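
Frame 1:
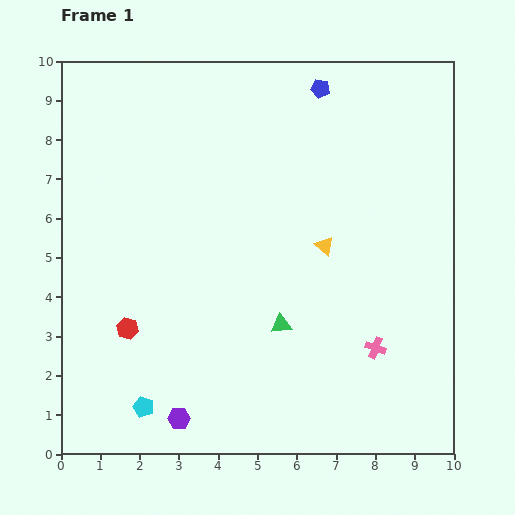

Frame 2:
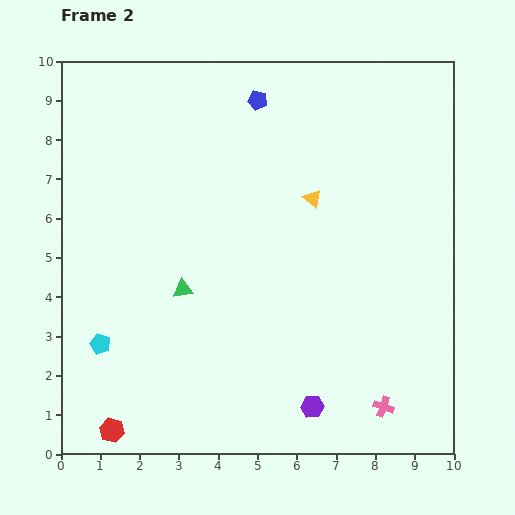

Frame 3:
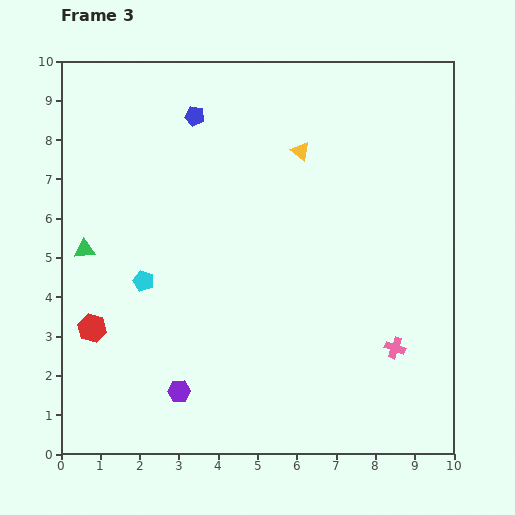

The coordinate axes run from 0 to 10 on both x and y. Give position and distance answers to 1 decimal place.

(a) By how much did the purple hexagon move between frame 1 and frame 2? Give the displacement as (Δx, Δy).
(3.4, 0.3)

The purple hexagon was at (3.0, 0.9) in frame 1 and (6.4, 1.2) in frame 2.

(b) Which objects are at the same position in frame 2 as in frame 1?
none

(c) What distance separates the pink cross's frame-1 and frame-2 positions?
1.5

The pink cross moved from (8.0, 2.7) to (8.2, 1.2), a distance of √(0.2² + 1.5²) ≈ 1.5.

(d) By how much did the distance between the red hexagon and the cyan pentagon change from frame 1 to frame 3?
-0.2

Distance in frame 1: 2.0. Distance in frame 3: 1.8.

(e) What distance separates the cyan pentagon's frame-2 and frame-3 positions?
1.9

The cyan pentagon moved from (1.0, 2.8) to (2.1, 4.4), a distance of √(1.1² + 1.6²) ≈ 1.9.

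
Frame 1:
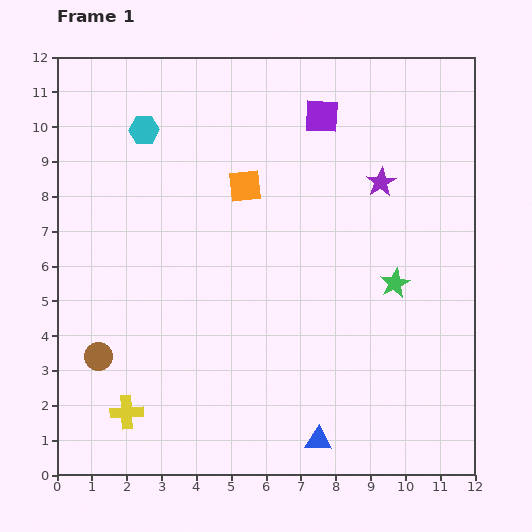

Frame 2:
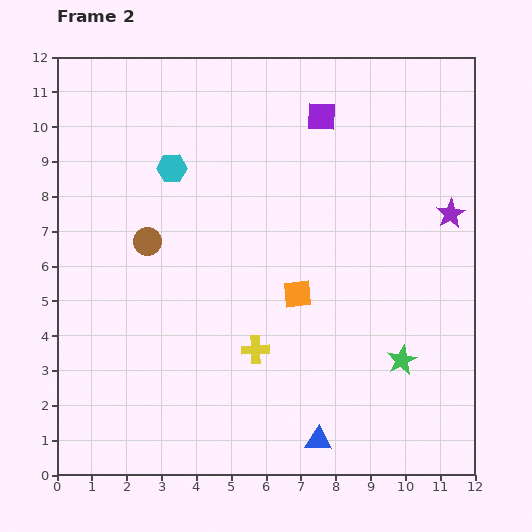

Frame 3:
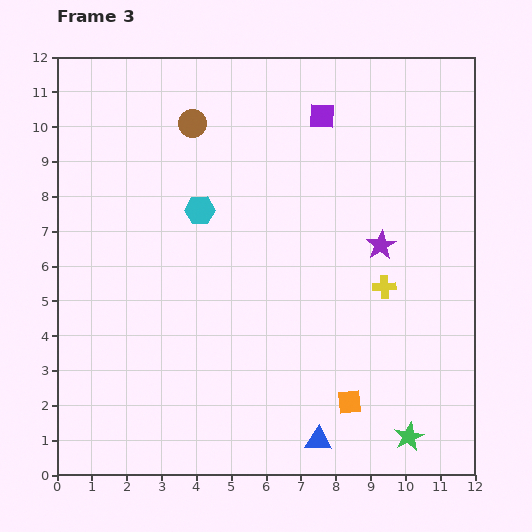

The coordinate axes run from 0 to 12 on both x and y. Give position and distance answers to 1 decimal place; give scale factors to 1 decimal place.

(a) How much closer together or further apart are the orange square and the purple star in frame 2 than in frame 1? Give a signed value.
+1.1

Distance in frame 1: 3.9. Distance in frame 2: 5.0.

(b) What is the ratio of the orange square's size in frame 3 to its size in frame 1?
0.7×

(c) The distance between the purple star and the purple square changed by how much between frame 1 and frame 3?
+1.6

Distance in frame 1: 2.5. Distance in frame 3: 4.1.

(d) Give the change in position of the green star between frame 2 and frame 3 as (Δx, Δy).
(0.2, -2.2)

The green star was at (9.9, 3.3) in frame 2 and (10.1, 1.1) in frame 3.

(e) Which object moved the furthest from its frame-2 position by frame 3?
the yellow cross

(moved 4.1; next 3.6)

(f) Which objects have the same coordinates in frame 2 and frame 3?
the purple square, the blue triangle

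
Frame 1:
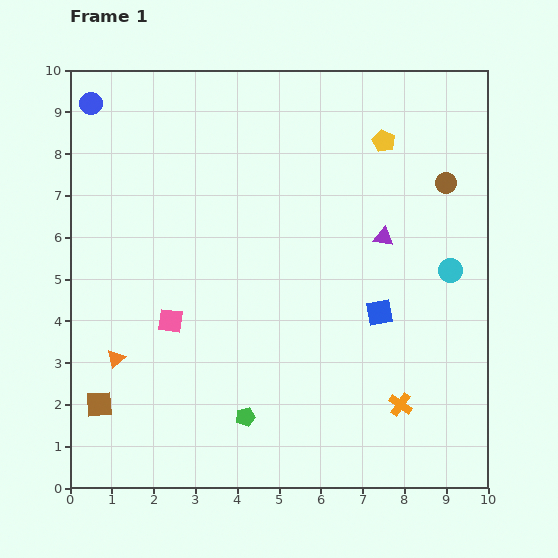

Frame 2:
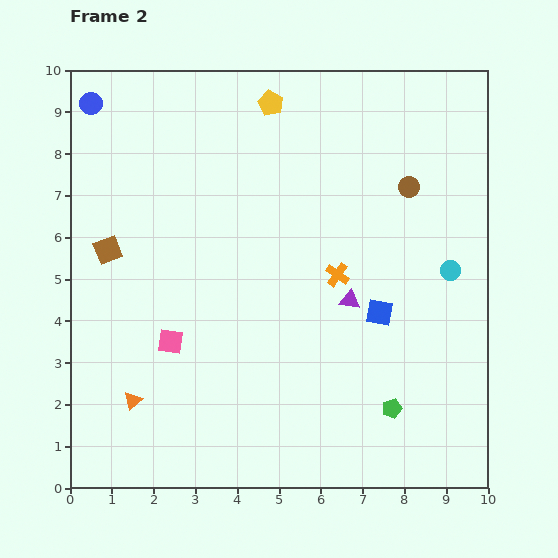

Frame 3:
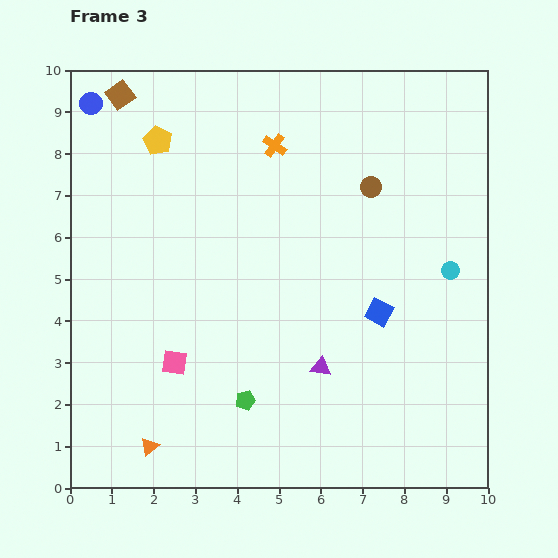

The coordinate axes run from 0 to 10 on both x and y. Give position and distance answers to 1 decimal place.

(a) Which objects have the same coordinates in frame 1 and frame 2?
the cyan circle, the blue circle, the blue square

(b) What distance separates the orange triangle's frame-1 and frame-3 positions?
2.2

The orange triangle moved from (1.1, 3.1) to (1.9, 1.0), a distance of √(0.8² + 2.1²) ≈ 2.2.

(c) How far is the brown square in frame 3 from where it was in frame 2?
3.7

The brown square moved from (0.9, 5.7) to (1.2, 9.4), a distance of √(0.3² + 3.7²) ≈ 3.7.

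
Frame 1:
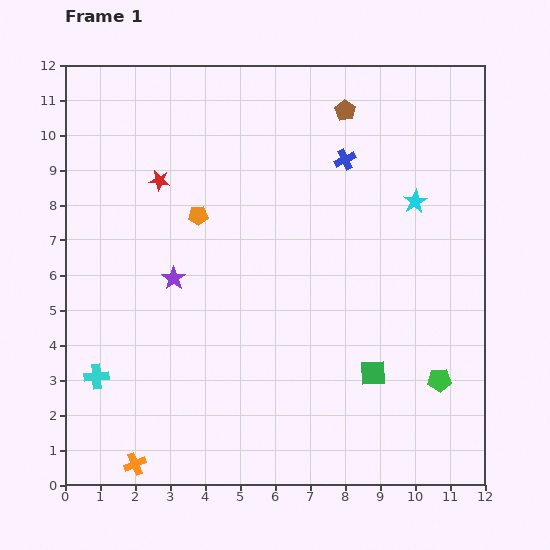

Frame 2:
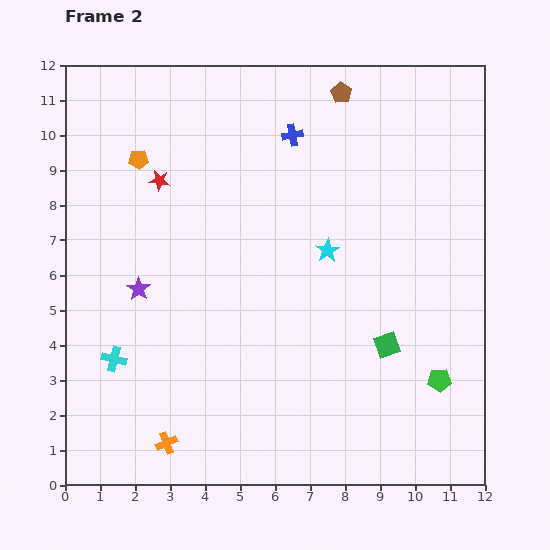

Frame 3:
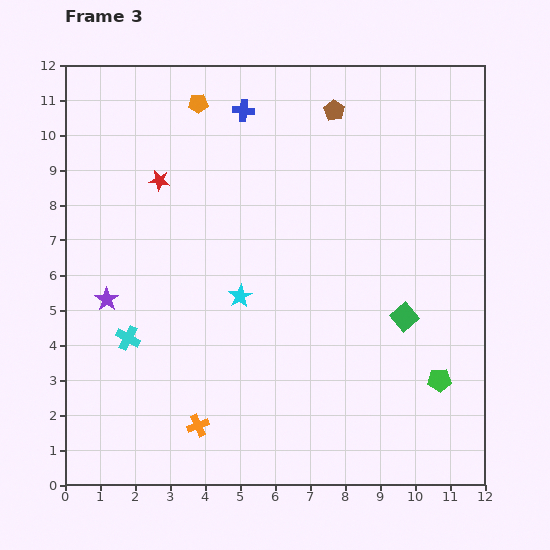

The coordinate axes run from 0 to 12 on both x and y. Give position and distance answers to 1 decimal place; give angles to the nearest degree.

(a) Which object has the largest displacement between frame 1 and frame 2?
the cyan star

(moved 2.9; next 2.3)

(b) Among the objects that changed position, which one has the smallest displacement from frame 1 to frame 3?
the brown pentagon

(moved 0.3)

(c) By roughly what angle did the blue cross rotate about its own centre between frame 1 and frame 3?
31° clockwise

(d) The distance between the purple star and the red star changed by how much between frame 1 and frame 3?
+0.9

Distance in frame 1: 2.8. Distance in frame 3: 3.7.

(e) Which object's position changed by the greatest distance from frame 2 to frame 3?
the cyan star

(moved 2.8; next 2.3)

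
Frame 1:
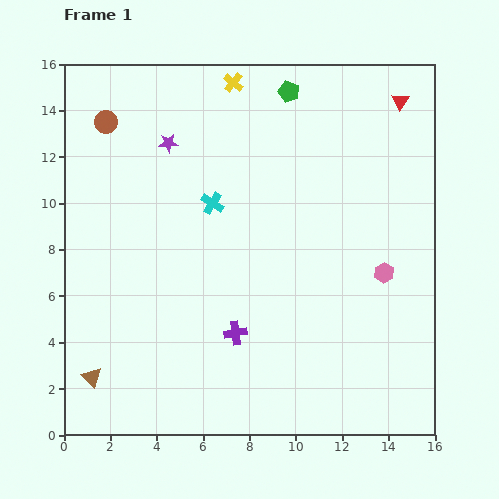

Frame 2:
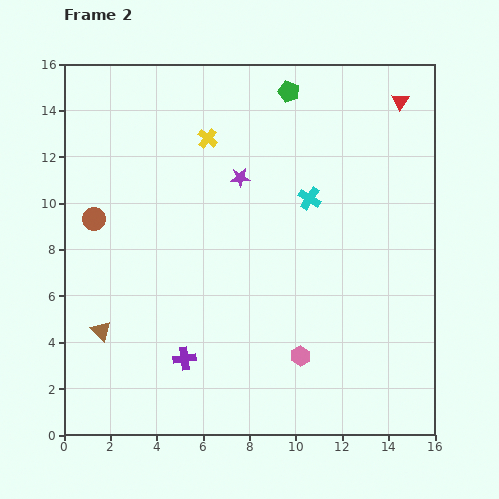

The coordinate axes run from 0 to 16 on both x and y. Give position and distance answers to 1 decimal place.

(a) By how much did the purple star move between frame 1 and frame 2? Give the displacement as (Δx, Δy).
(3.1, -1.5)

The purple star was at (4.5, 12.6) in frame 1 and (7.6, 11.1) in frame 2.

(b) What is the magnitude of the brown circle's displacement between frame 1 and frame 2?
4.2

The brown circle moved from (1.8, 13.5) to (1.3, 9.3), a distance of √(0.5² + 4.2²) ≈ 4.2.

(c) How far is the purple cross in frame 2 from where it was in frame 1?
2.5

The purple cross moved from (7.4, 4.4) to (5.2, 3.3), a distance of √(2.2² + 1.1²) ≈ 2.5.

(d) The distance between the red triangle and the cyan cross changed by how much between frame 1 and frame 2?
-3.5

Distance in frame 1: 9.2. Distance in frame 2: 5.7.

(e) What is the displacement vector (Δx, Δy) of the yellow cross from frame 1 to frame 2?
(-1.1, -2.4)

The yellow cross was at (7.3, 15.2) in frame 1 and (6.2, 12.8) in frame 2.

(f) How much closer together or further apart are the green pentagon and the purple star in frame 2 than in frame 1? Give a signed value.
-1.3

Distance in frame 1: 5.6. Distance in frame 2: 4.3.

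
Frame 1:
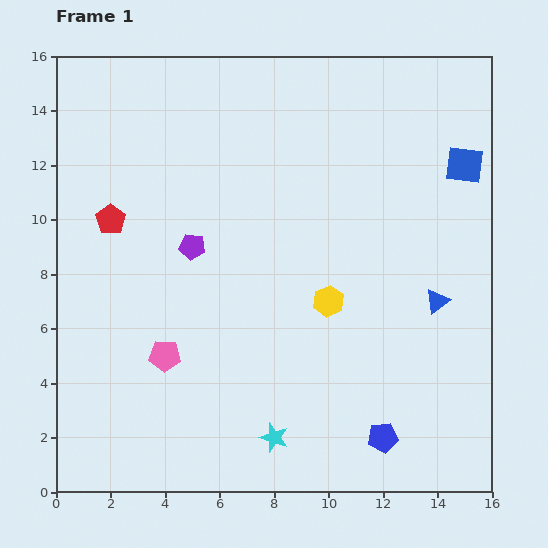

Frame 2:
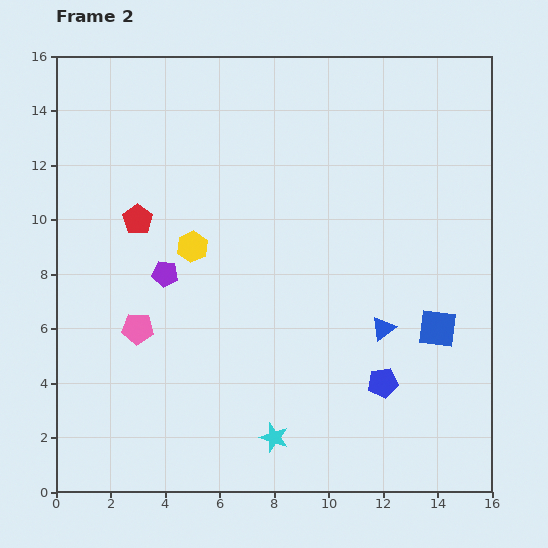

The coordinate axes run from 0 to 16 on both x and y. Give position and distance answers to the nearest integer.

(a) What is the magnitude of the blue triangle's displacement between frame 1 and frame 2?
2

The blue triangle moved from (14, 7) to (12, 6), a distance of √(2² + 1²) ≈ 2.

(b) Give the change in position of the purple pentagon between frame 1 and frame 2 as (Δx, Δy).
(-1, -1)

The purple pentagon was at (5, 9) in frame 1 and (4, 8) in frame 2.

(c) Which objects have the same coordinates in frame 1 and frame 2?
the cyan star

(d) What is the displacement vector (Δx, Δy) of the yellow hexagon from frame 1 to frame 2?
(-5, 2)

The yellow hexagon was at (10, 7) in frame 1 and (5, 9) in frame 2.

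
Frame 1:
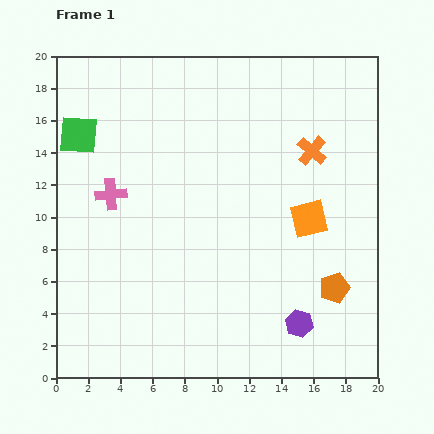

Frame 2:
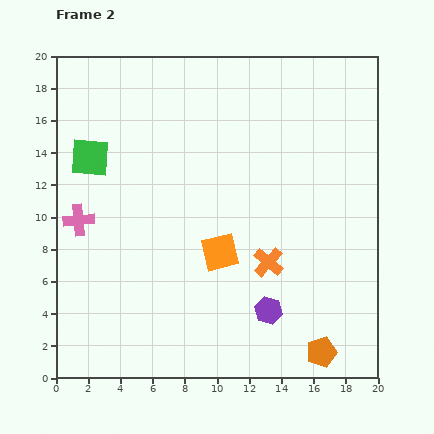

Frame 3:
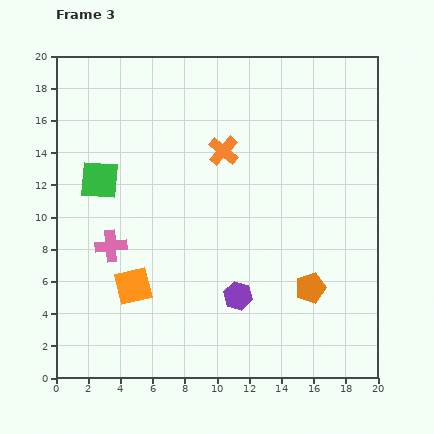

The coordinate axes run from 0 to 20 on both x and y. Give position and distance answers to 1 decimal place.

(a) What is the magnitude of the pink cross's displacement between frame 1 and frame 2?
2.6

The pink cross moved from (3.4, 11.4) to (1.4, 9.8), a distance of √(2.0² + 1.6²) ≈ 2.6.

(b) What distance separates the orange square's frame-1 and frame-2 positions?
5.9

The orange square moved from (15.7, 9.9) to (10.2, 7.8), a distance of √(5.5² + 2.1²) ≈ 5.9.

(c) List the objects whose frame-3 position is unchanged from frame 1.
none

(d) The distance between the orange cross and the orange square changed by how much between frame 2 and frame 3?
+7.0

Distance in frame 2: 3.1. Distance in frame 3: 10.1.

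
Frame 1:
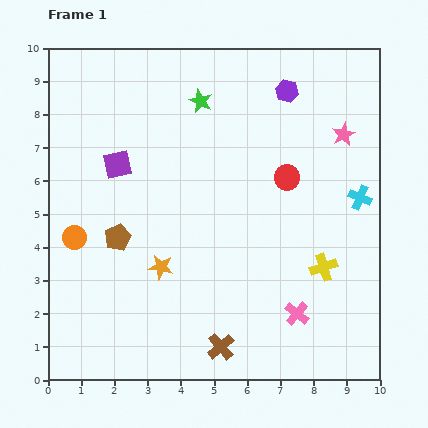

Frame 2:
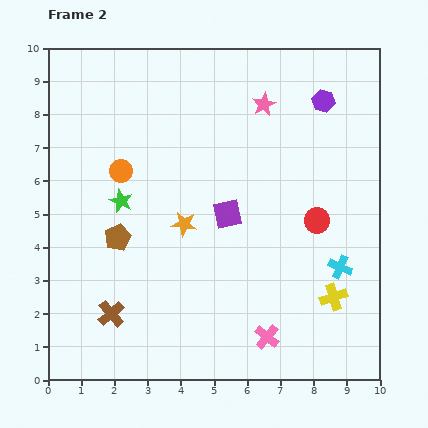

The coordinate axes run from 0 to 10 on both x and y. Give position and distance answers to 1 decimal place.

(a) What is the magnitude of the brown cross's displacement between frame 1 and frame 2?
3.4

The brown cross moved from (5.2, 1.0) to (1.9, 2.0), a distance of √(3.3² + 1.0²) ≈ 3.4.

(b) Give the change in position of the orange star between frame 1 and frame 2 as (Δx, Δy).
(0.7, 1.3)

The orange star was at (3.4, 3.4) in frame 1 and (4.1, 4.7) in frame 2.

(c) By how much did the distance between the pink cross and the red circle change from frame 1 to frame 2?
-0.3

Distance in frame 1: 4.1. Distance in frame 2: 3.8.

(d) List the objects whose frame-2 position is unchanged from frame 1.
the brown pentagon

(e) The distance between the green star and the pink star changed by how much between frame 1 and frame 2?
+0.8

Distance in frame 1: 4.4. Distance in frame 2: 5.2.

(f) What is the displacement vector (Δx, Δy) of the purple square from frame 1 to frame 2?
(3.3, -1.5)

The purple square was at (2.1, 6.5) in frame 1 and (5.4, 5.0) in frame 2.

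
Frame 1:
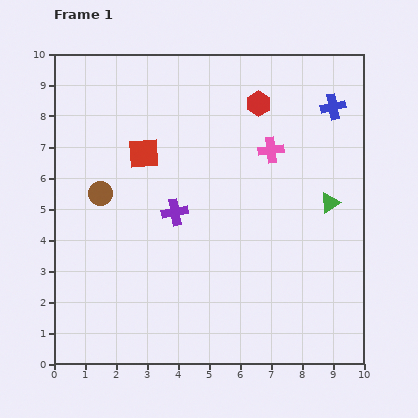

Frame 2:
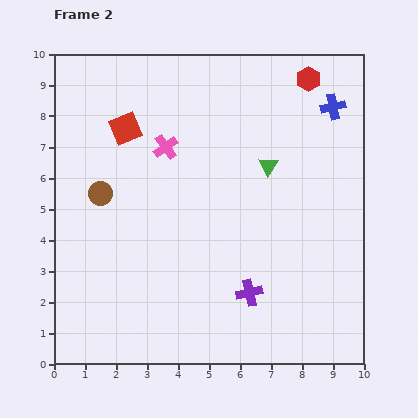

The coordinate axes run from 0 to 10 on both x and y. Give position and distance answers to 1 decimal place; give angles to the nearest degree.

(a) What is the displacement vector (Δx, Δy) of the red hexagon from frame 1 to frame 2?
(1.6, 0.8)

The red hexagon was at (6.6, 8.4) in frame 1 and (8.2, 9.2) in frame 2.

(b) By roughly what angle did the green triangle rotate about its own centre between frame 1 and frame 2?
26° counter-clockwise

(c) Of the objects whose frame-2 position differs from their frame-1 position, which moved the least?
the red square

(moved 1.0)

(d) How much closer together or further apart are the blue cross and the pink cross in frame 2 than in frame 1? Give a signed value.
+3.2

Distance in frame 1: 2.4. Distance in frame 2: 5.6.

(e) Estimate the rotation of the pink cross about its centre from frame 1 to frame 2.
28° counter-clockwise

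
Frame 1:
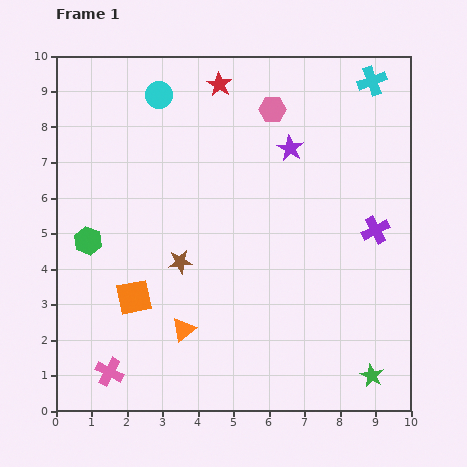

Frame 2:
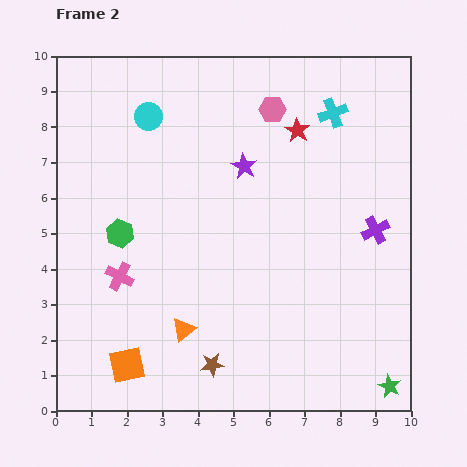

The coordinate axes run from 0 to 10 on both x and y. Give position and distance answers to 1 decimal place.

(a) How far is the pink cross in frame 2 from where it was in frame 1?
2.7

The pink cross moved from (1.5, 1.1) to (1.8, 3.8), a distance of √(0.3² + 2.7²) ≈ 2.7.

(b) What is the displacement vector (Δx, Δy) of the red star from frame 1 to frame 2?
(2.2, -1.3)

The red star was at (4.6, 9.2) in frame 1 and (6.8, 7.9) in frame 2.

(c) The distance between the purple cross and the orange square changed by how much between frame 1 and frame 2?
+0.9

Distance in frame 1: 7.1. Distance in frame 2: 8.0.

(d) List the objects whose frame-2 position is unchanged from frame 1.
the orange triangle, the pink hexagon, the purple cross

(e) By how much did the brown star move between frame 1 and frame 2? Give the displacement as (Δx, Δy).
(0.9, -2.9)

The brown star was at (3.5, 4.2) in frame 1 and (4.4, 1.3) in frame 2.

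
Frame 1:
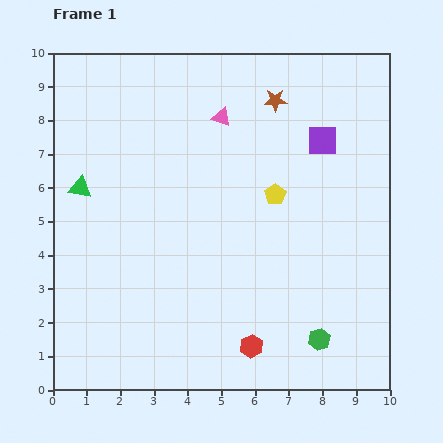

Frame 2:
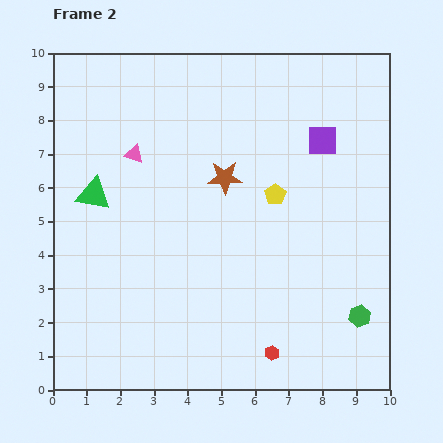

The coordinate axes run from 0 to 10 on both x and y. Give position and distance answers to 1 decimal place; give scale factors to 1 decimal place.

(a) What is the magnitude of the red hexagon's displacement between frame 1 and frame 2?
0.6

The red hexagon moved from (5.9, 1.3) to (6.5, 1.1), a distance of √(0.6² + 0.2²) ≈ 0.6.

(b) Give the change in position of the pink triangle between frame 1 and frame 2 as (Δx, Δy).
(-2.6, -1.1)

The pink triangle was at (5.0, 8.1) in frame 1 and (2.4, 7.0) in frame 2.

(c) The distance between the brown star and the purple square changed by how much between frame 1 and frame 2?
+1.3

Distance in frame 1: 1.8. Distance in frame 2: 3.1.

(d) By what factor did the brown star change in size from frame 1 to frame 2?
1.5×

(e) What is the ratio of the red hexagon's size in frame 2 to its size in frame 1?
0.6×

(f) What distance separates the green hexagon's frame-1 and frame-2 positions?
1.4

The green hexagon moved from (7.9, 1.5) to (9.1, 2.2), a distance of √(1.2² + 0.7²) ≈ 1.4.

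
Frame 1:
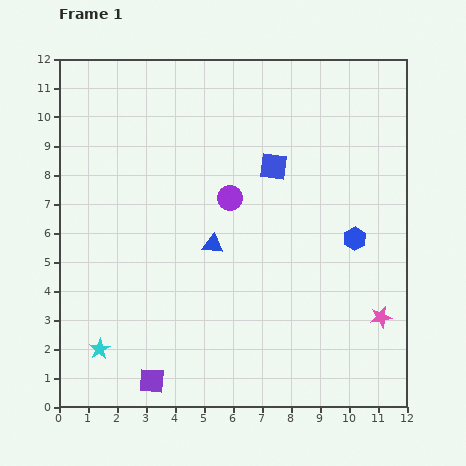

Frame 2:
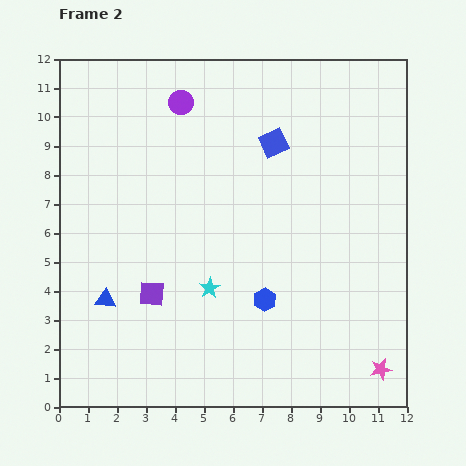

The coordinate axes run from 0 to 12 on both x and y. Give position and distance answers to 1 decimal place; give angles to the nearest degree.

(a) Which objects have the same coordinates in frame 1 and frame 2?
none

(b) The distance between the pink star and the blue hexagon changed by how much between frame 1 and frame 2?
+1.9

Distance in frame 1: 2.8. Distance in frame 2: 4.7.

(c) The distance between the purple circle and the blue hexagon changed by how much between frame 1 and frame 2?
+2.9

Distance in frame 1: 4.5. Distance in frame 2: 7.4.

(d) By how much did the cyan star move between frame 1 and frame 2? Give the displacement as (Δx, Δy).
(3.8, 2.1)

The cyan star was at (1.4, 2.0) in frame 1 and (5.2, 4.1) in frame 2.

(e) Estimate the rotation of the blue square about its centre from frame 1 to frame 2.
33° counter-clockwise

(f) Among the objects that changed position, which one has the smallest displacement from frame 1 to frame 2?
the blue square

(moved 0.8)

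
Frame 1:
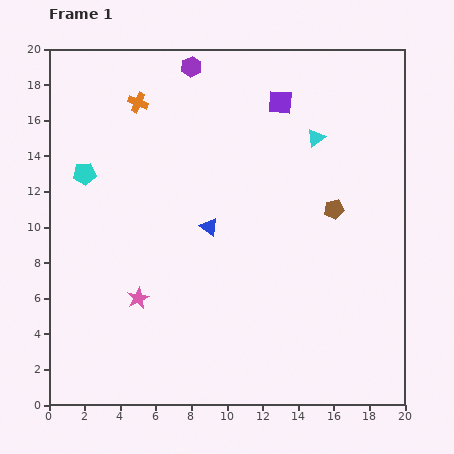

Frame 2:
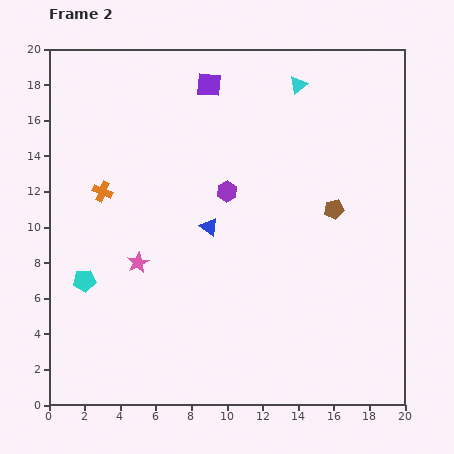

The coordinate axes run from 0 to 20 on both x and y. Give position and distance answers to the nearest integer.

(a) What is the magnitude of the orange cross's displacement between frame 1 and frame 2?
5

The orange cross moved from (5, 17) to (3, 12), a distance of √(2² + 5²) ≈ 5.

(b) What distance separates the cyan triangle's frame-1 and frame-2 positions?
3

The cyan triangle moved from (15, 15) to (14, 18), a distance of √(1² + 3²) ≈ 3.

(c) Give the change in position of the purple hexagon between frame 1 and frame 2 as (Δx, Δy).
(2, -7)

The purple hexagon was at (8, 19) in frame 1 and (10, 12) in frame 2.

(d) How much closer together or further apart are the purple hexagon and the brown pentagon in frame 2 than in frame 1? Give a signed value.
-5

Distance in frame 1: 11. Distance in frame 2: 6.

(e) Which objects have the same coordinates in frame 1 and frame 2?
the brown pentagon, the blue triangle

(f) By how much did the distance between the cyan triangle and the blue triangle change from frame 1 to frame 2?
+1

Distance in frame 1: 8. Distance in frame 2: 9.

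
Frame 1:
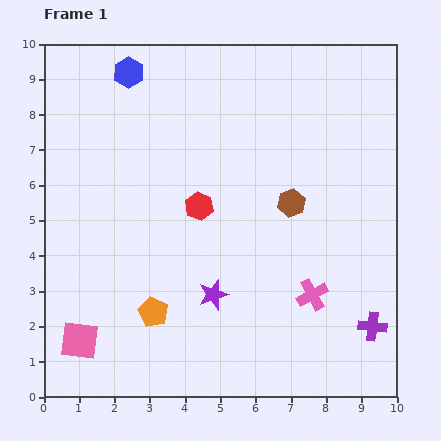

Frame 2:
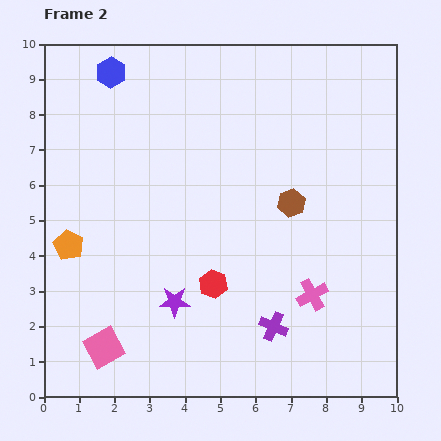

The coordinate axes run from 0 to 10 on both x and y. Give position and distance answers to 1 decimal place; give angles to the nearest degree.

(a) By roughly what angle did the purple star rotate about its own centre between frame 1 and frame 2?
17° clockwise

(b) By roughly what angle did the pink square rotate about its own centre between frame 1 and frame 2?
37° counter-clockwise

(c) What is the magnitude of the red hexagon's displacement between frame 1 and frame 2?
2.2

The red hexagon moved from (4.4, 5.4) to (4.8, 3.2), a distance of √(0.4² + 2.2²) ≈ 2.2.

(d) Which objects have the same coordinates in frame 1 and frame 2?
the pink cross, the brown hexagon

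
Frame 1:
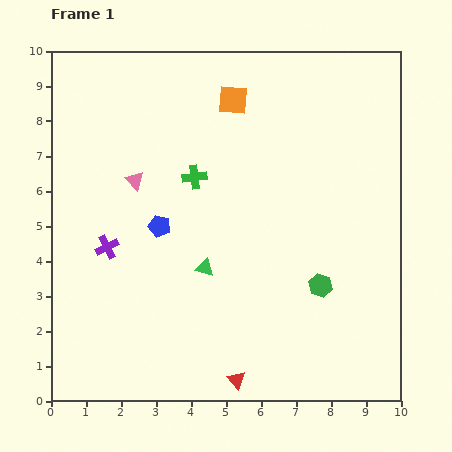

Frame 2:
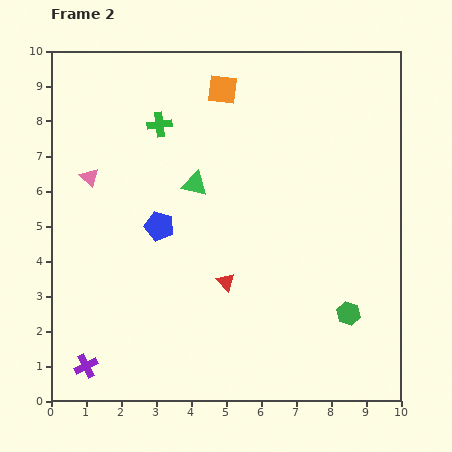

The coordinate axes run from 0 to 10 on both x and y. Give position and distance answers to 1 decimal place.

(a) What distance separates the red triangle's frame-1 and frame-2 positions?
2.8

The red triangle moved from (5.3, 0.6) to (5.0, 3.4), a distance of √(0.3² + 2.8²) ≈ 2.8.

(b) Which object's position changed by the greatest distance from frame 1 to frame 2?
the purple cross

(moved 3.5; next 2.8)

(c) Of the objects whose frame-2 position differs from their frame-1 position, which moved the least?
the orange square

(moved 0.4)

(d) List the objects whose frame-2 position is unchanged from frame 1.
the blue pentagon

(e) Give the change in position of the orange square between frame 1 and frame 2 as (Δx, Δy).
(-0.3, 0.3)

The orange square was at (5.2, 8.6) in frame 1 and (4.9, 8.9) in frame 2.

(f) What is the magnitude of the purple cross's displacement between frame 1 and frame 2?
3.5

The purple cross moved from (1.6, 4.4) to (1.0, 1.0), a distance of √(0.6² + 3.4²) ≈ 3.5.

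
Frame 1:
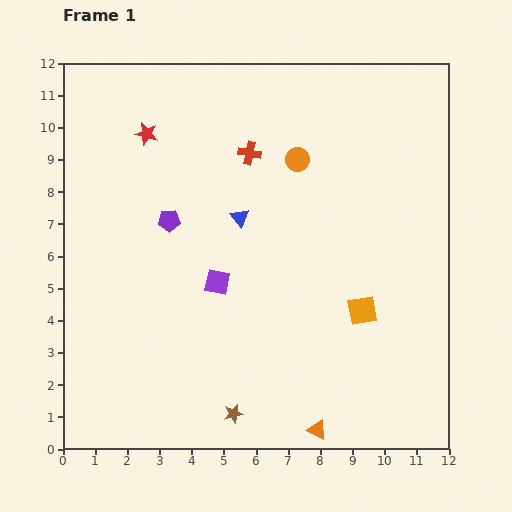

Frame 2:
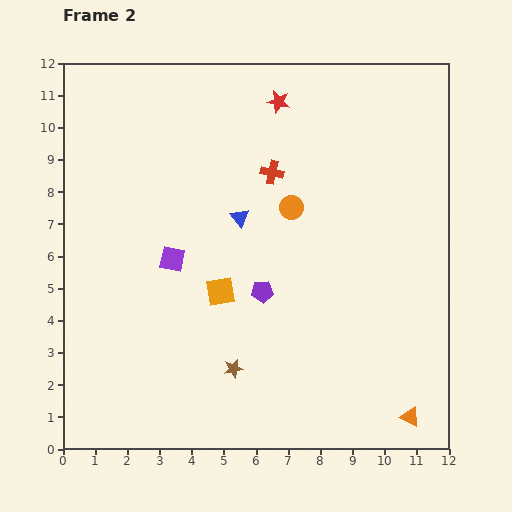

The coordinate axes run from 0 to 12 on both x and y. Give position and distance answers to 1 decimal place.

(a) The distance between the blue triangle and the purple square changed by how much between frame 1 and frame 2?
+0.4

Distance in frame 1: 2.1. Distance in frame 2: 2.5.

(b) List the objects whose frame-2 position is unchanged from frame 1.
the blue triangle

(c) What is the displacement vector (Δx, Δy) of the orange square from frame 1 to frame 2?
(-4.4, 0.6)

The orange square was at (9.3, 4.3) in frame 1 and (4.9, 4.9) in frame 2.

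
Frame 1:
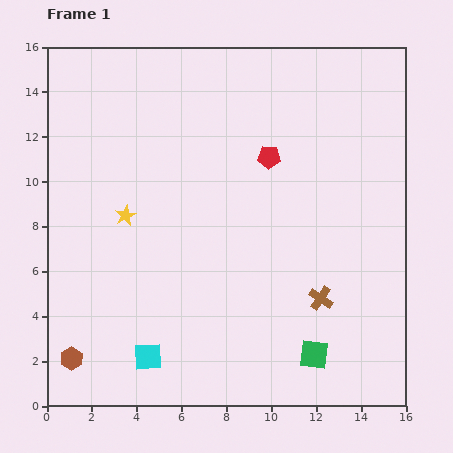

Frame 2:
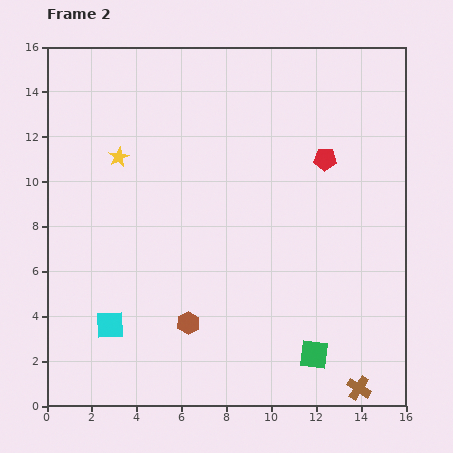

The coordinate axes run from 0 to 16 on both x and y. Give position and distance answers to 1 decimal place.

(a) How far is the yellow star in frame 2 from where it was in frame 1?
2.6

The yellow star moved from (3.5, 8.5) to (3.2, 11.1), a distance of √(0.3² + 2.6²) ≈ 2.6.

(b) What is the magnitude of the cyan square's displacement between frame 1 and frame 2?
2.2

The cyan square moved from (4.5, 2.2) to (2.8, 3.6), a distance of √(1.7² + 1.4²) ≈ 2.2.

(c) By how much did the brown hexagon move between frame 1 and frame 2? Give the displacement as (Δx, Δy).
(5.2, 1.6)

The brown hexagon was at (1.1, 2.1) in frame 1 and (6.3, 3.7) in frame 2.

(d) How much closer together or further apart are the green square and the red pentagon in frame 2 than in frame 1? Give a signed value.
-0.3

Distance in frame 1: 9.0. Distance in frame 2: 8.7.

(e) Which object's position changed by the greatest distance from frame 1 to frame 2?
the brown hexagon

(moved 5.4; next 4.3)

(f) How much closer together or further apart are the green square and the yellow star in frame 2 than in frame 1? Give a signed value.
+2.0

Distance in frame 1: 10.4. Distance in frame 2: 12.4.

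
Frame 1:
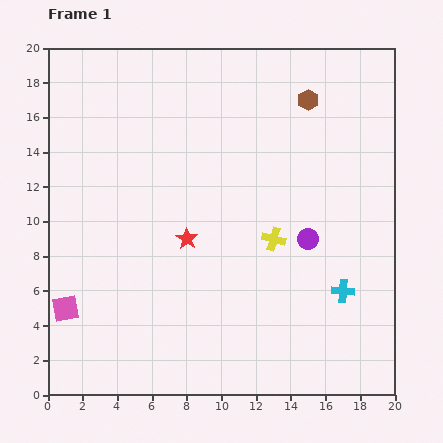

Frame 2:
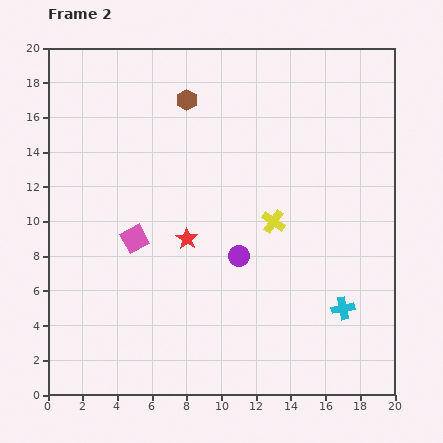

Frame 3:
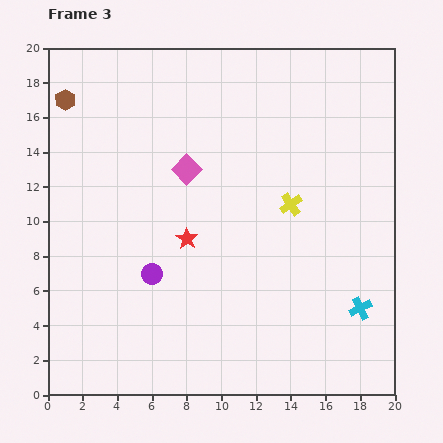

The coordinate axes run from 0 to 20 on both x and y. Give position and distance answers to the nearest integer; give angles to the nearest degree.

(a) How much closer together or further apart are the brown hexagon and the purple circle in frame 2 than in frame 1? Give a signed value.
+1

Distance in frame 1: 8. Distance in frame 2: 9.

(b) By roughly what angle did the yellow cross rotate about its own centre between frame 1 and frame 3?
40° clockwise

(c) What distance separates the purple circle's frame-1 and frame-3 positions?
9

The purple circle moved from (15, 9) to (6, 7), a distance of √(9² + 2²) ≈ 9.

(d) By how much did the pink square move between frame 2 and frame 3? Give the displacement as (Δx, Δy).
(3, 4)

The pink square was at (5, 9) in frame 2 and (8, 13) in frame 3.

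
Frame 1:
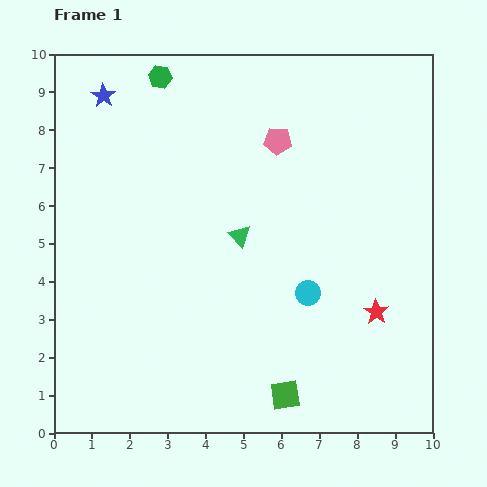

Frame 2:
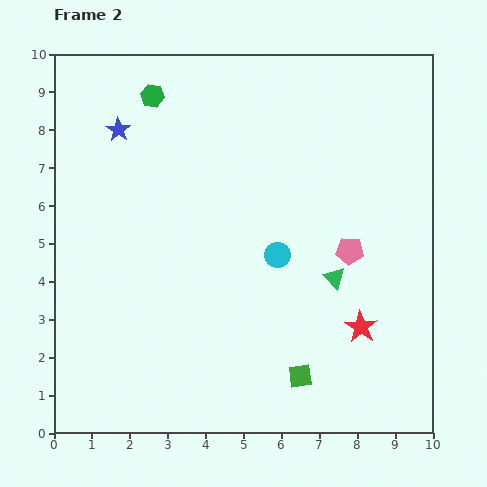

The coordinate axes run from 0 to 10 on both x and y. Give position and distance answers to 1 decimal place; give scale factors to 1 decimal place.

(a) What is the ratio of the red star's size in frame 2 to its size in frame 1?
1.3×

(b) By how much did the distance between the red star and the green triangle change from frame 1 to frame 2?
-2.6

Distance in frame 1: 4.1. Distance in frame 2: 1.5.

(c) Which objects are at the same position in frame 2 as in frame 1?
none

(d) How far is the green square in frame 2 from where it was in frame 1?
0.6

The green square moved from (6.1, 1.0) to (6.5, 1.5), a distance of √(0.4² + 0.5²) ≈ 0.6.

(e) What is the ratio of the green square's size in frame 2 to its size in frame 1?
0.8×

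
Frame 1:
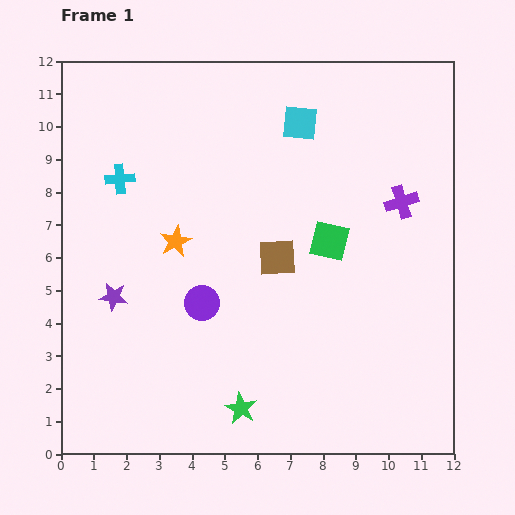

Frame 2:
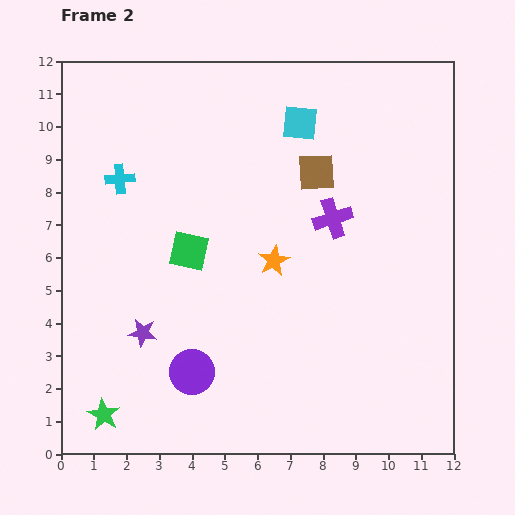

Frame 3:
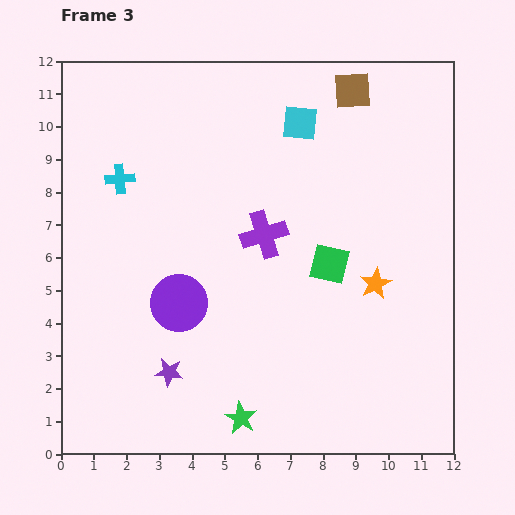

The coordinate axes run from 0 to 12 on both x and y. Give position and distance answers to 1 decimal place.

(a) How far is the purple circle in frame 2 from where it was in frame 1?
2.1

The purple circle moved from (4.3, 4.6) to (4.0, 2.5), a distance of √(0.3² + 2.1²) ≈ 2.1.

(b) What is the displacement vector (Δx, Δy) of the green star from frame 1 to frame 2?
(-4.2, -0.2)

The green star was at (5.5, 1.4) in frame 1 and (1.3, 1.2) in frame 2.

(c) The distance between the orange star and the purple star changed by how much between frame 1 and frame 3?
+4.4

Distance in frame 1: 2.5. Distance in frame 3: 6.9.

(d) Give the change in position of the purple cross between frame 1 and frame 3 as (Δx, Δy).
(-4.2, -1.0)

The purple cross was at (10.4, 7.7) in frame 1 and (6.2, 6.7) in frame 3.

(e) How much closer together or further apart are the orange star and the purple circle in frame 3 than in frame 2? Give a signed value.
+1.8

Distance in frame 2: 4.2. Distance in frame 3: 6.0.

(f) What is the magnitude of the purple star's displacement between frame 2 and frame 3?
1.4

The purple star moved from (2.5, 3.7) to (3.3, 2.5), a distance of √(0.8² + 1.2²) ≈ 1.4.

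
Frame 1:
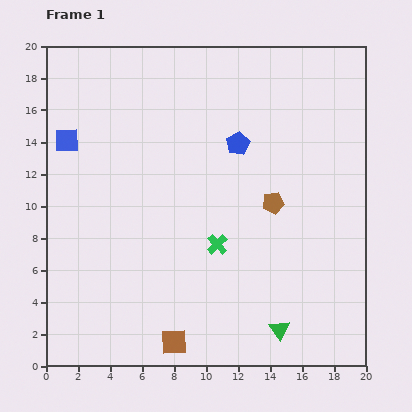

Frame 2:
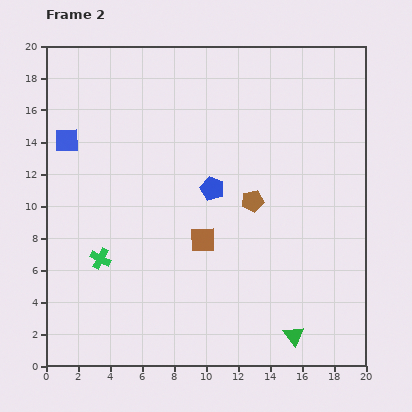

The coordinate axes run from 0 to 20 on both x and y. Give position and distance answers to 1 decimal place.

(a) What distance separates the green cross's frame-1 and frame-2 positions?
7.4

The green cross moved from (10.7, 7.6) to (3.4, 6.7), a distance of √(7.3² + 0.9²) ≈ 7.4.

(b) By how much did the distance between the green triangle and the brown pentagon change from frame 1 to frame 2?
+0.9

Distance in frame 1: 7.9. Distance in frame 2: 8.8.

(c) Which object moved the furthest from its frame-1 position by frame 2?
the green cross

(moved 7.4; next 6.6)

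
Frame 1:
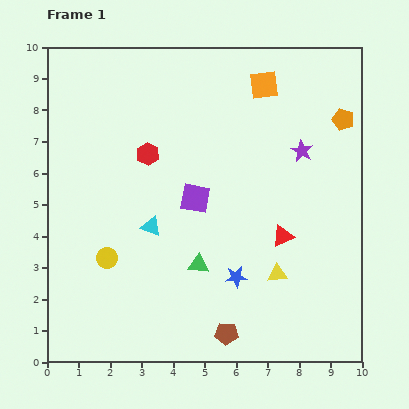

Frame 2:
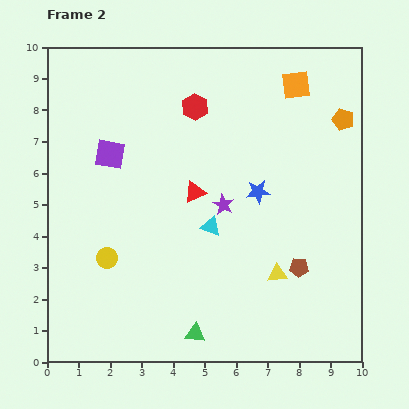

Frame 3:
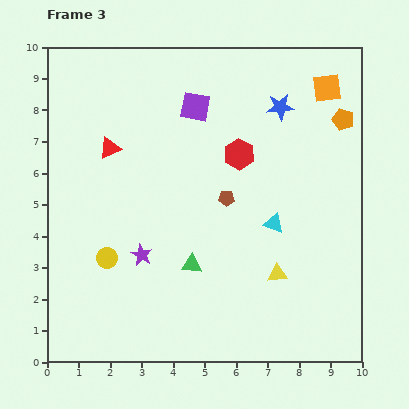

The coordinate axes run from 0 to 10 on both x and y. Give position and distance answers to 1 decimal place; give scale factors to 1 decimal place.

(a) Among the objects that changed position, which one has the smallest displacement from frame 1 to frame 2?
the orange square

(moved 1.0)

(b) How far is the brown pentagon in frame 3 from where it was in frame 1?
4.3

The brown pentagon moved from (5.7, 0.9) to (5.7, 5.2), a distance of √(0.0² + 4.3²) ≈ 4.3.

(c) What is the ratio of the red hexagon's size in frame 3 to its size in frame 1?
1.4×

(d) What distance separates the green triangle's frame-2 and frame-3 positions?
2.2

The green triangle moved from (4.7, 0.9) to (4.6, 3.1), a distance of √(0.1² + 2.2²) ≈ 2.2.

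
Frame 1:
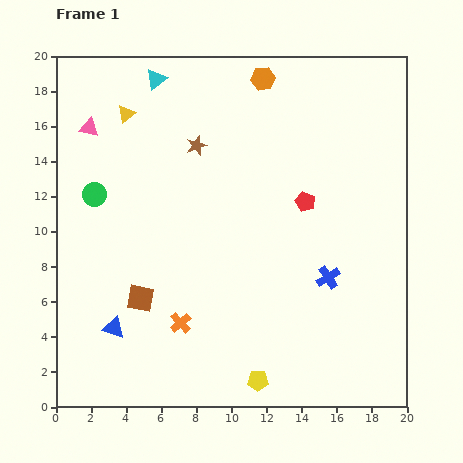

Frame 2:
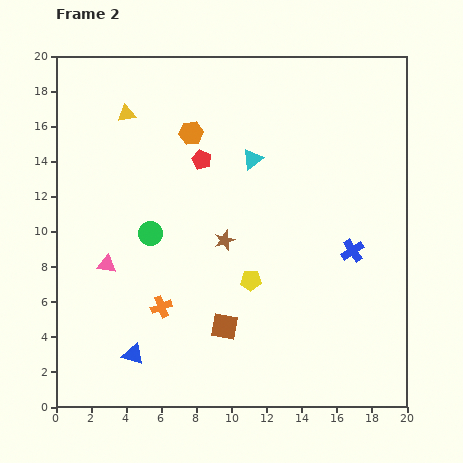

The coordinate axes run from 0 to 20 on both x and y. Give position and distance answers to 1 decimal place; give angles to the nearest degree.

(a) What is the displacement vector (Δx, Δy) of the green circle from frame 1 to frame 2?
(3.2, -2.2)

The green circle was at (2.2, 12.1) in frame 1 and (5.4, 9.9) in frame 2.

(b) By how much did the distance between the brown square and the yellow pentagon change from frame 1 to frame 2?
-5.2

Distance in frame 1: 8.2. Distance in frame 2: 3.0.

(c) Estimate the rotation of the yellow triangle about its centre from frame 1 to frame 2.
27° clockwise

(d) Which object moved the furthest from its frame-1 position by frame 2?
the pink triangle

(moved 7.9; next 7.2)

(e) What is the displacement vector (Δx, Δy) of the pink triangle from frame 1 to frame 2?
(1.0, -7.8)

The pink triangle was at (1.9, 15.9) in frame 1 and (2.9, 8.1) in frame 2.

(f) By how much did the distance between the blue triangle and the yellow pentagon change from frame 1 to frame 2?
-0.8

Distance in frame 1: 8.7. Distance in frame 2: 7.9.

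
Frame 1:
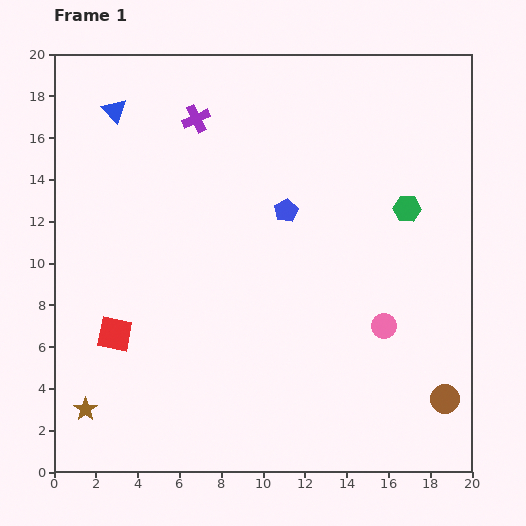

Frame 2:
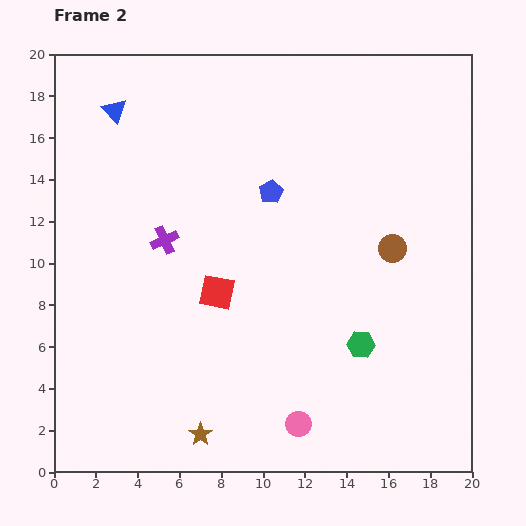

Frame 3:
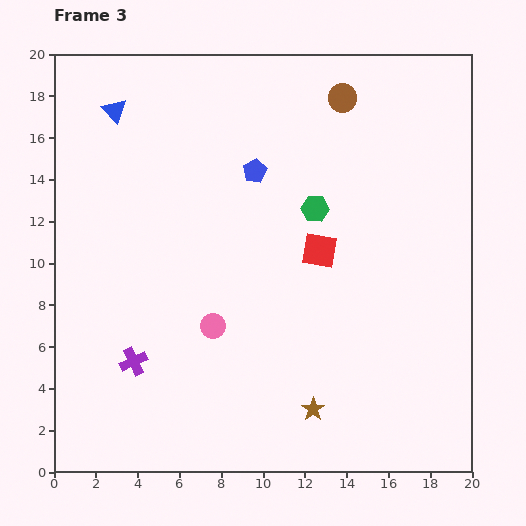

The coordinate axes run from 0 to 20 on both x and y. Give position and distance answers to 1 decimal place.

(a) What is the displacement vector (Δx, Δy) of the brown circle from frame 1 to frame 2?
(-2.5, 7.2)

The brown circle was at (18.7, 3.5) in frame 1 and (16.2, 10.7) in frame 2.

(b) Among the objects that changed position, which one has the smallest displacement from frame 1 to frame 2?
the blue pentagon

(moved 1.1)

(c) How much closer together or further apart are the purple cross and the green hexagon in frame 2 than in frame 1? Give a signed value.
-0.4

Distance in frame 1: 11.0. Distance in frame 2: 10.6.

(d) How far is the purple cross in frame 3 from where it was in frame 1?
12.0

The purple cross moved from (6.8, 16.9) to (3.8, 5.3), a distance of √(3.0² + 11.6²) ≈ 12.0.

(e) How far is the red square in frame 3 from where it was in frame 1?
10.6

The red square moved from (2.9, 6.6) to (12.7, 10.6), a distance of √(9.8² + 4.0²) ≈ 10.6.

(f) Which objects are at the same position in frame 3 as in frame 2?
the blue triangle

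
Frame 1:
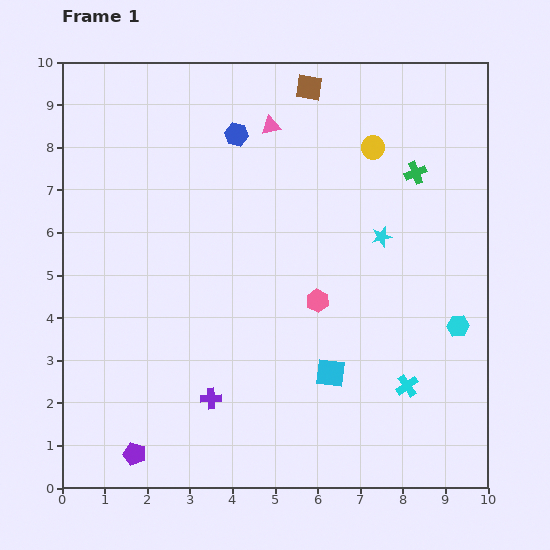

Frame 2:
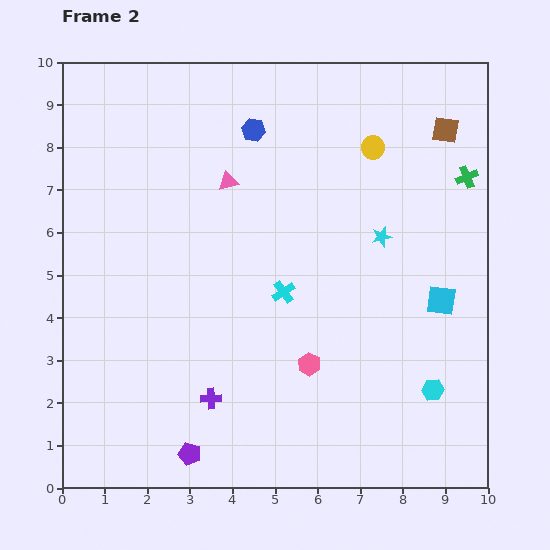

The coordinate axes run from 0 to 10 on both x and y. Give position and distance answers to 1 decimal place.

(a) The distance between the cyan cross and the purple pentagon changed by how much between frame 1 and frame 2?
-2.2

Distance in frame 1: 6.6. Distance in frame 2: 4.4.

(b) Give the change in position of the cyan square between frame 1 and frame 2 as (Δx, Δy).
(2.6, 1.7)

The cyan square was at (6.3, 2.7) in frame 1 and (8.9, 4.4) in frame 2.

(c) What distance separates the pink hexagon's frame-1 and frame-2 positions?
1.5

The pink hexagon moved from (6.0, 4.4) to (5.8, 2.9), a distance of √(0.2² + 1.5²) ≈ 1.5.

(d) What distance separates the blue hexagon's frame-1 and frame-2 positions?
0.4

The blue hexagon moved from (4.1, 8.3) to (4.5, 8.4), a distance of √(0.4² + 0.1²) ≈ 0.4.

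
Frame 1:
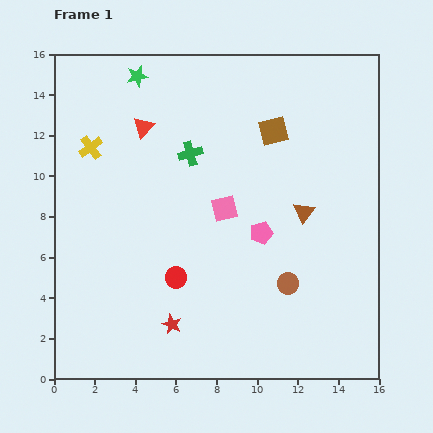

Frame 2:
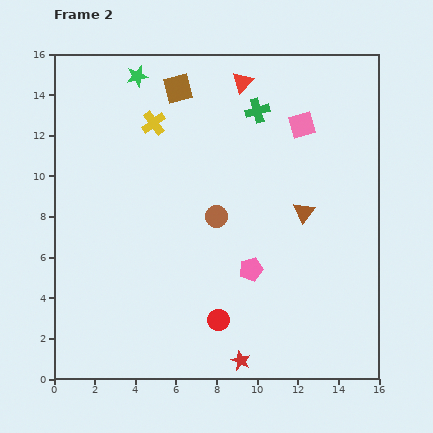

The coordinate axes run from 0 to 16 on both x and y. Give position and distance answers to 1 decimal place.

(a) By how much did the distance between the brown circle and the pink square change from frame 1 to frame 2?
+1.4

Distance in frame 1: 4.8. Distance in frame 2: 6.2.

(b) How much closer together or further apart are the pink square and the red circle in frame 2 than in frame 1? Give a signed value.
+6.2

Distance in frame 1: 4.2. Distance in frame 2: 10.4.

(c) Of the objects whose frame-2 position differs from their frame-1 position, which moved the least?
the pink pentagon

(moved 1.9)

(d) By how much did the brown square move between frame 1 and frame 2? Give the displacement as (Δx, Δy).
(-4.7, 2.1)

The brown square was at (10.8, 12.2) in frame 1 and (6.1, 14.3) in frame 2.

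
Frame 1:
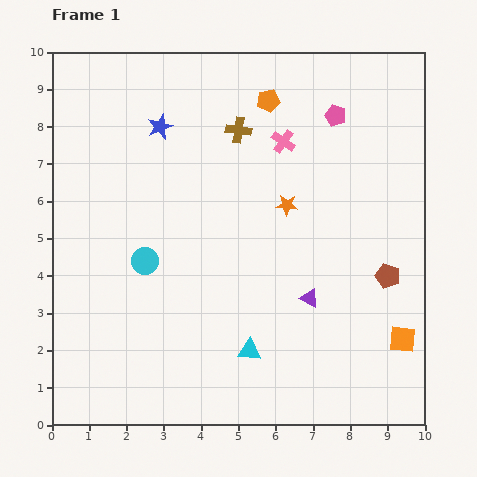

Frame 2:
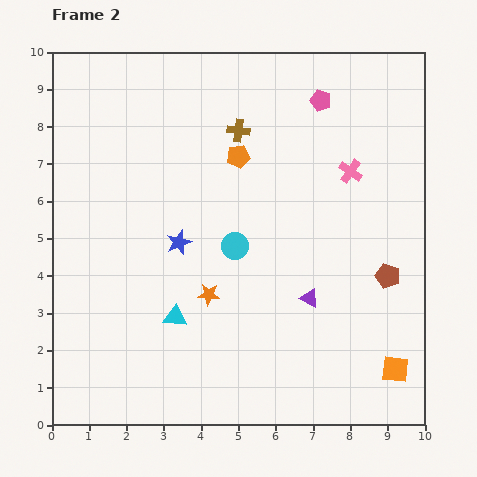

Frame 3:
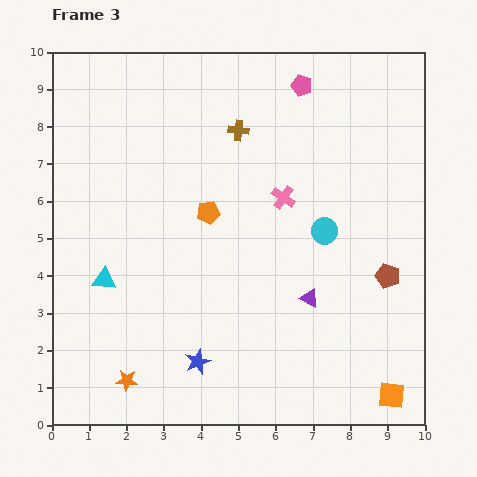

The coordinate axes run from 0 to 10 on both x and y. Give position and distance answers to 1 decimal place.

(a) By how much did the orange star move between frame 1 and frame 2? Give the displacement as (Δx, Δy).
(-2.1, -2.4)

The orange star was at (6.3, 5.9) in frame 1 and (4.2, 3.5) in frame 2.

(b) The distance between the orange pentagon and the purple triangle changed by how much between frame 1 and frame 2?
-1.2

Distance in frame 1: 5.4. Distance in frame 2: 4.2.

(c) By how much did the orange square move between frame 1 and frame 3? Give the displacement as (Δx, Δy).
(-0.3, -1.5)

The orange square was at (9.4, 2.3) in frame 1 and (9.1, 0.8) in frame 3.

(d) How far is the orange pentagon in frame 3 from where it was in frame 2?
1.7

The orange pentagon moved from (5.0, 7.2) to (4.2, 5.7), a distance of √(0.8² + 1.5²) ≈ 1.7.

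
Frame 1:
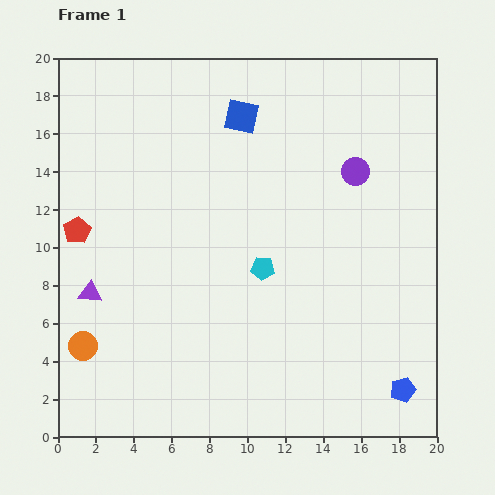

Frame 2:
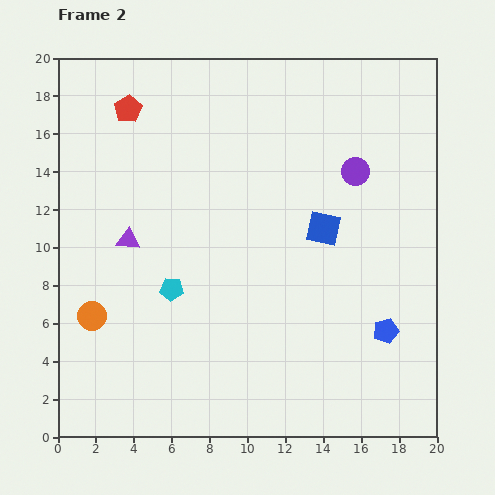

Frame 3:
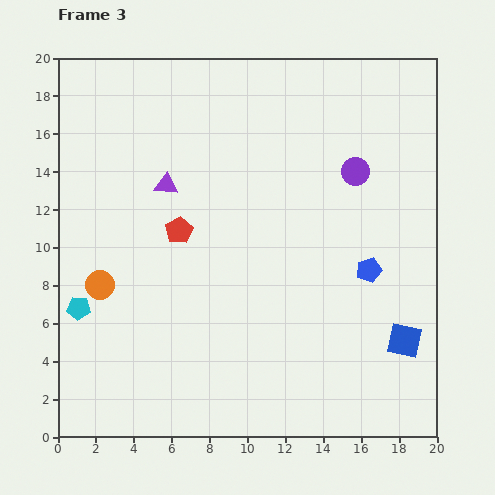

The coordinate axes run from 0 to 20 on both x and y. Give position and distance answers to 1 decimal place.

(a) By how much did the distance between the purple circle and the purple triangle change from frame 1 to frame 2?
-2.9

Distance in frame 1: 15.4. Distance in frame 2: 12.5.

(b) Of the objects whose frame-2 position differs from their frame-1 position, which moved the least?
the orange circle

(moved 1.7)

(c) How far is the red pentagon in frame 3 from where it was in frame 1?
5.4

The red pentagon moved from (1.0, 10.9) to (6.4, 10.9), a distance of √(5.4² + 0.0²) ≈ 5.4.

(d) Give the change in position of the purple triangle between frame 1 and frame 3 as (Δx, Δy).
(4.0, 5.7)

The purple triangle was at (1.7, 7.6) in frame 1 and (5.7, 13.3) in frame 3.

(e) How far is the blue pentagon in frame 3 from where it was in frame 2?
3.3

The blue pentagon moved from (17.3, 5.6) to (16.4, 8.8), a distance of √(0.9² + 3.2²) ≈ 3.3.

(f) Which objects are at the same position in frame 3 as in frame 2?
the purple circle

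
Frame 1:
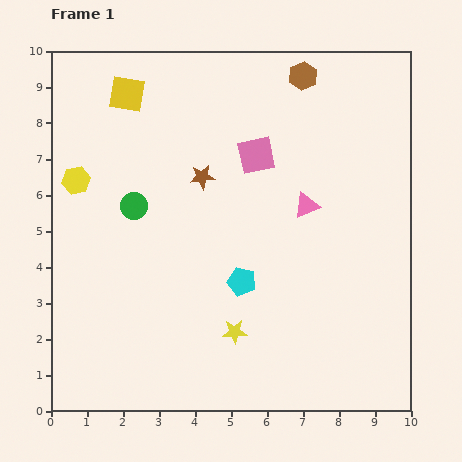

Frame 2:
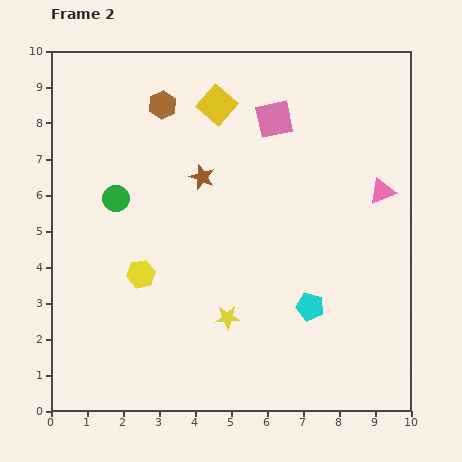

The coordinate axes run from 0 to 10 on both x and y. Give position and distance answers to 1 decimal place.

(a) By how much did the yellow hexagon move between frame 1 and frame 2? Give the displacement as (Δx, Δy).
(1.8, -2.6)

The yellow hexagon was at (0.7, 6.4) in frame 1 and (2.5, 3.8) in frame 2.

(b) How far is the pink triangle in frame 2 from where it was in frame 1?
2.1

The pink triangle moved from (7.1, 5.7) to (9.2, 6.1), a distance of √(2.1² + 0.4²) ≈ 2.1.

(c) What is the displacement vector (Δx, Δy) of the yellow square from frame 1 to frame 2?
(2.5, -0.3)

The yellow square was at (2.1, 8.8) in frame 1 and (4.6, 8.5) in frame 2.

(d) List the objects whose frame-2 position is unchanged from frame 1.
the brown star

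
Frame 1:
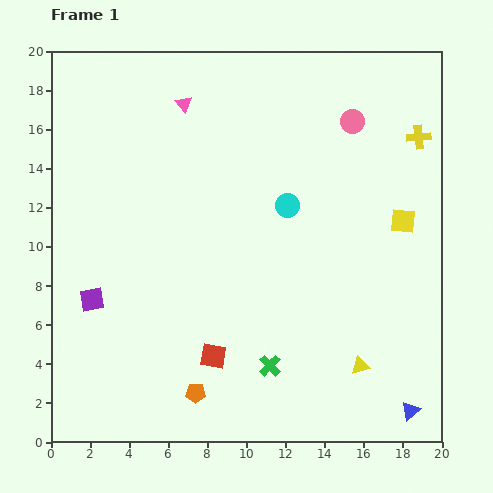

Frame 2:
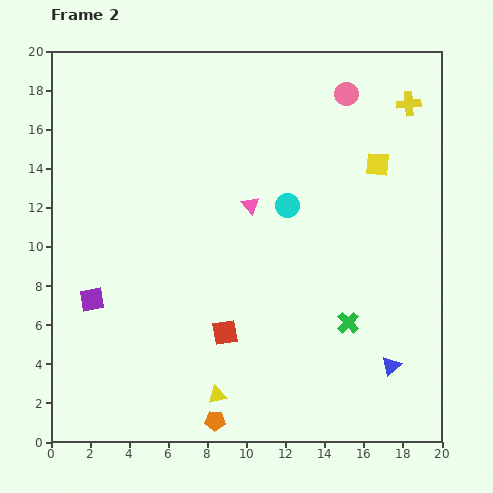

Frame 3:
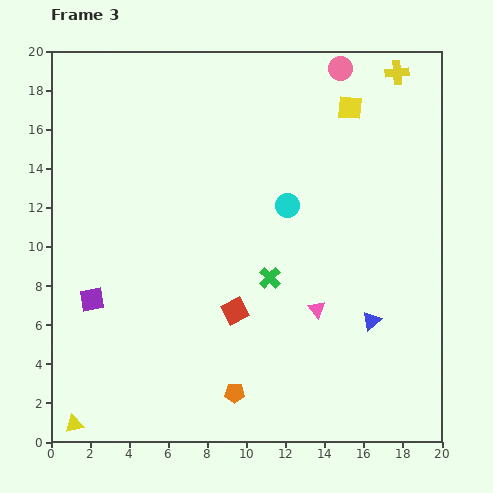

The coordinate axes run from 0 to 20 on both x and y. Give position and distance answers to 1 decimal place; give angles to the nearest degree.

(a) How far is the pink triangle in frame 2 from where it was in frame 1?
6.2

The pink triangle moved from (6.8, 17.3) to (10.2, 12.1), a distance of √(3.4² + 5.2²) ≈ 6.2.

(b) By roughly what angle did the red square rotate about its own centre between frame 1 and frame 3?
36° counter-clockwise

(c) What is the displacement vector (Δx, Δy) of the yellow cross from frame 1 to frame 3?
(-1.1, 3.3)

The yellow cross was at (18.8, 15.6) in frame 1 and (17.7, 18.9) in frame 3.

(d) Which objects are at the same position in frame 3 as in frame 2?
the cyan circle, the purple square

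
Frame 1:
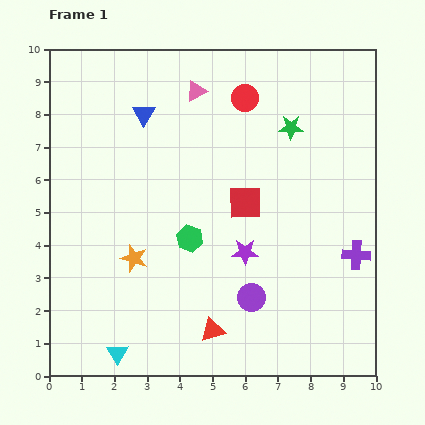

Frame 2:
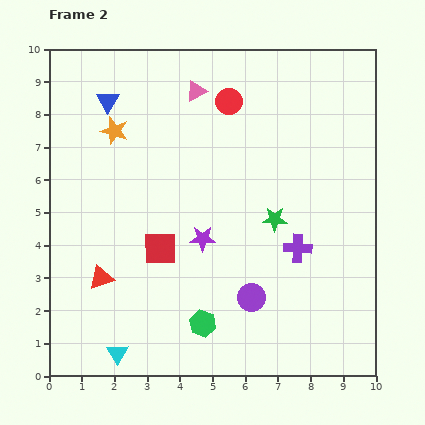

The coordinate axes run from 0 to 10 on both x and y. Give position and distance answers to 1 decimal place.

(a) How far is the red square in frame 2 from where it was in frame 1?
3.0

The red square moved from (6.0, 5.3) to (3.4, 3.9), a distance of √(2.6² + 1.4²) ≈ 3.0.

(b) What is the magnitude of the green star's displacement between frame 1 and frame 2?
2.8

The green star moved from (7.4, 7.6) to (6.9, 4.8), a distance of √(0.5² + 2.8²) ≈ 2.8.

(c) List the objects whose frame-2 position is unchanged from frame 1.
the pink triangle, the purple circle, the cyan triangle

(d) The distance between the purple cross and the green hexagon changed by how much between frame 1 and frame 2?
-1.4

Distance in frame 1: 5.1. Distance in frame 2: 3.7.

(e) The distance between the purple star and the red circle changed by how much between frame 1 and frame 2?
-0.4

Distance in frame 1: 4.7. Distance in frame 2: 4.3.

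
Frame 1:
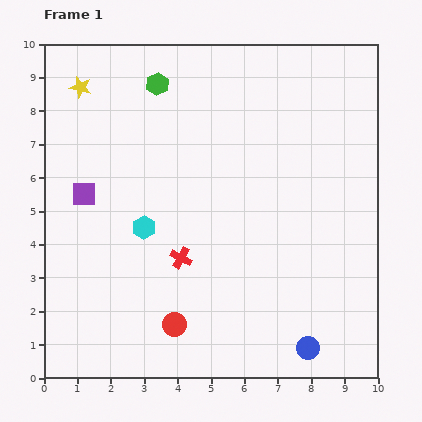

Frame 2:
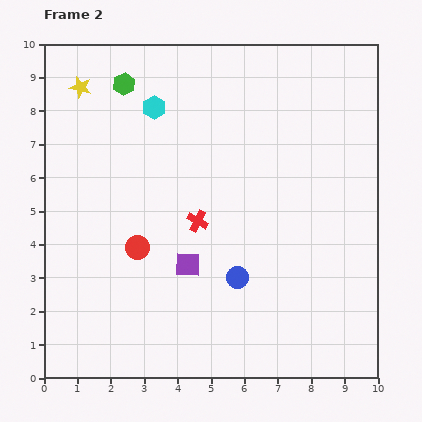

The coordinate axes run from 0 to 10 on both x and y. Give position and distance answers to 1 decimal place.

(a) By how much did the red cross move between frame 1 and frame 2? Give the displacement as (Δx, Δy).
(0.5, 1.1)

The red cross was at (4.1, 3.6) in frame 1 and (4.6, 4.7) in frame 2.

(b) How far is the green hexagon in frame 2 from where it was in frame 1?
1.0

The green hexagon moved from (3.4, 8.8) to (2.4, 8.8), a distance of √(1.0² + 0.0²) ≈ 1.0.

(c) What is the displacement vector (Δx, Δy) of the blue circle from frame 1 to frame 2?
(-2.1, 2.1)

The blue circle was at (7.9, 0.9) in frame 1 and (5.8, 3.0) in frame 2.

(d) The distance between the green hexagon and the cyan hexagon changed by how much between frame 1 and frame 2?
-3.2

Distance in frame 1: 4.3. Distance in frame 2: 1.1.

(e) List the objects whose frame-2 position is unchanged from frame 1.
the yellow star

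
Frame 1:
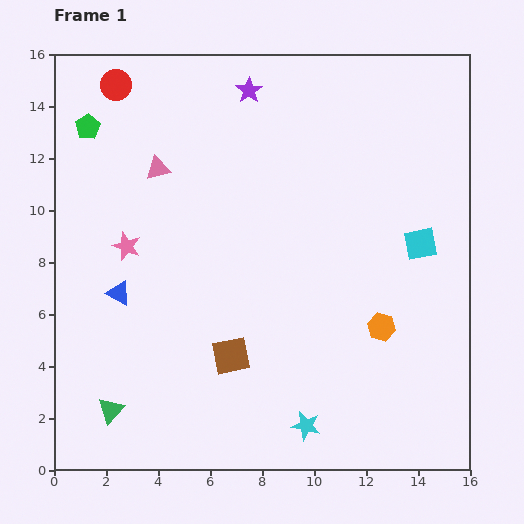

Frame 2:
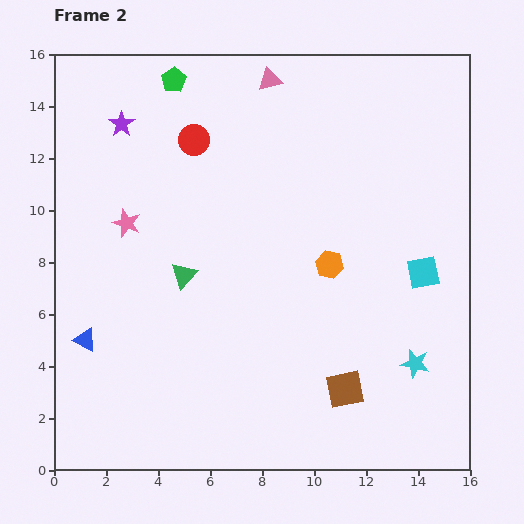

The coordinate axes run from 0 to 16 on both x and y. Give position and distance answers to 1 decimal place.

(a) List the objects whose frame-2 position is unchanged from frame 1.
none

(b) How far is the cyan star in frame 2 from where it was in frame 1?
4.8

The cyan star moved from (9.7, 1.7) to (13.9, 4.1), a distance of √(4.2² + 2.4²) ≈ 4.8.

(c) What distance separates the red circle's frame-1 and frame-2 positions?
3.7

The red circle moved from (2.4, 14.8) to (5.4, 12.7), a distance of √(3.0² + 2.1²) ≈ 3.7.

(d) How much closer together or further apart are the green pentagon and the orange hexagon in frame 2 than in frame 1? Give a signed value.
-4.4

Distance in frame 1: 13.7. Distance in frame 2: 9.3.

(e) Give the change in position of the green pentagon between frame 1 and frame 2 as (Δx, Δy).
(3.3, 1.8)

The green pentagon was at (1.3, 13.2) in frame 1 and (4.6, 15.0) in frame 2.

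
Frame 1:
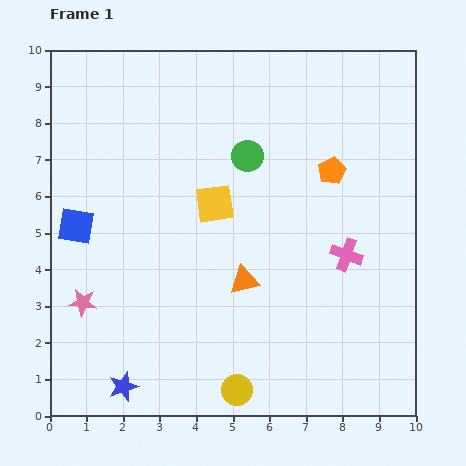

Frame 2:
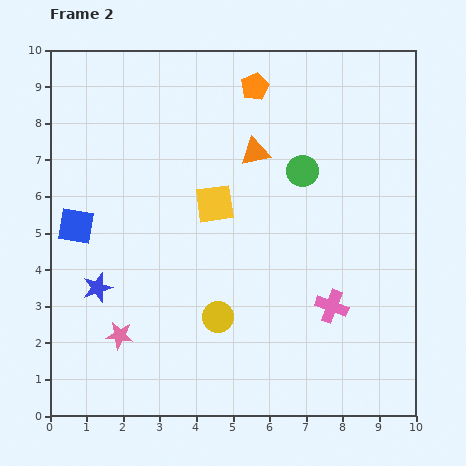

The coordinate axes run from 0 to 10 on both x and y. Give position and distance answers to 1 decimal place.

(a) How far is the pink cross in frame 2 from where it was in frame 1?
1.5

The pink cross moved from (8.1, 4.4) to (7.7, 3.0), a distance of √(0.4² + 1.4²) ≈ 1.5.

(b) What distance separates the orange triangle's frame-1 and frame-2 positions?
3.5

The orange triangle moved from (5.3, 3.7) to (5.6, 7.2), a distance of √(0.3² + 3.5²) ≈ 3.5.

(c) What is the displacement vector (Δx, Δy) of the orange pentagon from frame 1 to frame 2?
(-2.1, 2.3)

The orange pentagon was at (7.7, 6.7) in frame 1 and (5.6, 9.0) in frame 2.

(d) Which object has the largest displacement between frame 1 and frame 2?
the orange triangle

(moved 3.5; next 3.1)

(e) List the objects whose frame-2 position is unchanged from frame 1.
the yellow square, the blue square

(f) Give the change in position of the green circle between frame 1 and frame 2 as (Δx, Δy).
(1.5, -0.4)

The green circle was at (5.4, 7.1) in frame 1 and (6.9, 6.7) in frame 2.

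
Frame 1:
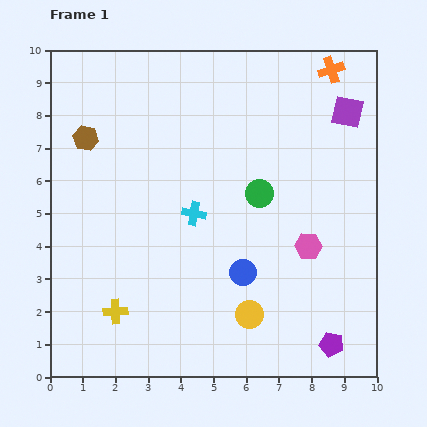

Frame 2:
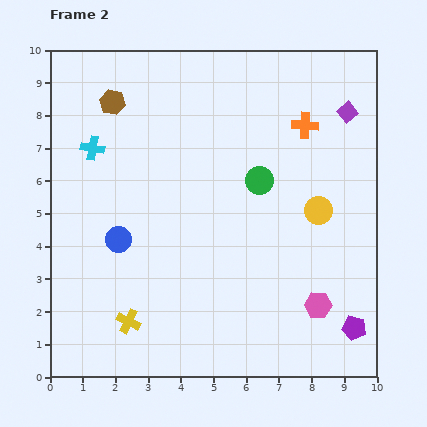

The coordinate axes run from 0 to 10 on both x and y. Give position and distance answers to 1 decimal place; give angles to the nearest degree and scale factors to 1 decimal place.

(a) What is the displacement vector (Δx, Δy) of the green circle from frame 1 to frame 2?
(0.0, 0.4)

The green circle was at (6.4, 5.6) in frame 1 and (6.4, 6.0) in frame 2.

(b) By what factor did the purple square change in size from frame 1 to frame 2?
0.6×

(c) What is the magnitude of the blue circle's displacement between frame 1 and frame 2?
3.9

The blue circle moved from (5.9, 3.2) to (2.1, 4.2), a distance of √(3.8² + 1.0²) ≈ 3.9.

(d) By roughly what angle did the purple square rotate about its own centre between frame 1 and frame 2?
38° clockwise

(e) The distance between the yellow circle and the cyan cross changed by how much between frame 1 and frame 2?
+3.7

Distance in frame 1: 3.5. Distance in frame 2: 7.2.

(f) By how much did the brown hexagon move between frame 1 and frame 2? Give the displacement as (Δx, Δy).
(0.8, 1.1)

The brown hexagon was at (1.1, 7.3) in frame 1 and (1.9, 8.4) in frame 2.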